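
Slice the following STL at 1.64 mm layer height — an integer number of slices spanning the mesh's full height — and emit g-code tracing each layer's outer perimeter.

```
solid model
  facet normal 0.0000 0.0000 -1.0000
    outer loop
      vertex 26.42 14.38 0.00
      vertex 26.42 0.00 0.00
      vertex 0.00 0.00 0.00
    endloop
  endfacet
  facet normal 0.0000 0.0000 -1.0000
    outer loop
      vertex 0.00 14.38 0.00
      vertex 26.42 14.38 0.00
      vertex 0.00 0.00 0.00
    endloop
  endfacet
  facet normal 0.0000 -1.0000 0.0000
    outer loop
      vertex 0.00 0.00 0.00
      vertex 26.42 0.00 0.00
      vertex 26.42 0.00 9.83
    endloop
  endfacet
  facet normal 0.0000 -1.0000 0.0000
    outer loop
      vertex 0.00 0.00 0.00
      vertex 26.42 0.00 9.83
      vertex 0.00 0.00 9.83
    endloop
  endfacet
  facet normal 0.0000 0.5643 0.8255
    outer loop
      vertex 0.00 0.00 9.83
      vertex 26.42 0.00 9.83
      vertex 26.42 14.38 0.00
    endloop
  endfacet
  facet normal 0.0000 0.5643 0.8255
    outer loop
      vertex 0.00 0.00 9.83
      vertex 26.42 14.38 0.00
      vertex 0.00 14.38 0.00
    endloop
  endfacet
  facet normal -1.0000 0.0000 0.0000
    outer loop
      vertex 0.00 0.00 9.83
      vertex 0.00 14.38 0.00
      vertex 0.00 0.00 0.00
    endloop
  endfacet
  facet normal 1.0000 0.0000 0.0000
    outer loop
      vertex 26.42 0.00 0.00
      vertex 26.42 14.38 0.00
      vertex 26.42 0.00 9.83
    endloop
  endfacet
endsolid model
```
; perimeter-only toolpath
G21 ; units = mm
G90 ; absolute positioning
G28 ; home
; layer 1
G0 Z1.64
G0 X0.00 Y0.00
G1 X26.42 Y0.00
G1 X26.42 Y11.98
G1 X0.00 Y11.98
G1 X0.00 Y0.00
; layer 2
G0 Z3.28
G0 X0.00 Y0.00
G1 X26.42 Y0.00
G1 X26.42 Y9.59
G1 X0.00 Y9.59
G1 X0.00 Y0.00
; layer 3
G0 Z4.92
G0 X0.00 Y0.00
G1 X26.42 Y0.00
G1 X26.42 Y7.19
G1 X0.00 Y7.19
G1 X0.00 Y0.00
; layer 4
G0 Z6.55
G0 X0.00 Y0.00
G1 X26.42 Y0.00
G1 X26.42 Y4.79
G1 X0.00 Y4.79
G1 X0.00 Y0.00
; layer 5
G0 Z8.19
G0 X0.00 Y0.00
G1 X26.42 Y0.00
G1 X26.42 Y2.40
G1 X0.00 Y2.40
G1 X0.00 Y0.00
M2 ; end

The solid is a wedge (ramp): 26.4 × 14.4 mm base, rising to 9.83 mm along the y=0 edge and sloping linearly to z=0 at y=14.4. Slicing at Δz = 1.64 mm — 6 equal slices spanning the solid's height, so layer i sits at z = i·h/6 — gives 5 non-empty perimeters. Each is a 4-segment closed polygon; G0 lifts to the layer z and rapids to the start vertex, then G1 traces the edges. The cross-section shrinks linearly with z (the slice at the apex is degenerate and omitted).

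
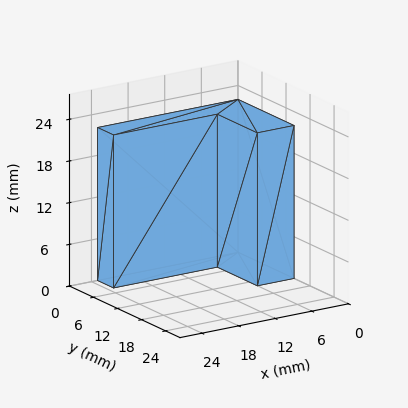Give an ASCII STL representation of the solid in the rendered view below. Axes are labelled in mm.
Reading the render: the shape is an L-shaped prism: outer 23 × 14 mm, arm thicknesses ≈ 4 mm (horizontal) and 6 mm (vertical), extruded 22 mm in z (dimensions read to the nearest mm from the axis ticks). For the STL, each face is triangulated and given an outward normal.

solid part
  facet normal 0.0000 0.0000 -1.0000
    outer loop
      vertex 23.0 4.0 0.0
      vertex 23.0 0.0 0.0
      vertex 0.0 0.0 0.0
    endloop
  endfacet
  facet normal 0.0000 0.0000 -1.0000
    outer loop
      vertex 6.0 4.0 0.0
      vertex 23.0 4.0 0.0
      vertex 0.0 0.0 0.0
    endloop
  endfacet
  facet normal 0.0000 0.0000 -1.0000
    outer loop
      vertex 6.0 14.0 0.0
      vertex 6.0 4.0 0.0
      vertex 0.0 0.0 0.0
    endloop
  endfacet
  facet normal 0.0000 0.0000 -1.0000
    outer loop
      vertex 0.0 14.0 0.0
      vertex 6.0 14.0 0.0
      vertex 0.0 0.0 0.0
    endloop
  endfacet
  facet normal 0.0000 0.0000 1.0000
    outer loop
      vertex 0.0 0.0 22.0
      vertex 23.0 0.0 22.0
      vertex 23.0 4.0 22.0
    endloop
  endfacet
  facet normal 0.0000 0.0000 1.0000
    outer loop
      vertex 0.0 0.0 22.0
      vertex 23.0 4.0 22.0
      vertex 6.0 4.0 22.0
    endloop
  endfacet
  facet normal 0.0000 0.0000 1.0000
    outer loop
      vertex 0.0 0.0 22.0
      vertex 6.0 4.0 22.0
      vertex 6.0 14.0 22.0
    endloop
  endfacet
  facet normal 0.0000 0.0000 1.0000
    outer loop
      vertex 0.0 0.0 22.0
      vertex 6.0 14.0 22.0
      vertex 0.0 14.0 22.0
    endloop
  endfacet
  facet normal 0.0000 -1.0000 0.0000
    outer loop
      vertex 0.0 0.0 0.0
      vertex 23.0 0.0 0.0
      vertex 23.0 0.0 22.0
    endloop
  endfacet
  facet normal 0.0000 -1.0000 0.0000
    outer loop
      vertex 0.0 0.0 0.0
      vertex 23.0 0.0 22.0
      vertex 0.0 0.0 22.0
    endloop
  endfacet
  facet normal 1.0000 0.0000 0.0000
    outer loop
      vertex 23.0 0.0 0.0
      vertex 23.0 4.0 0.0
      vertex 23.0 4.0 22.0
    endloop
  endfacet
  facet normal 1.0000 0.0000 0.0000
    outer loop
      vertex 23.0 0.0 0.0
      vertex 23.0 4.0 22.0
      vertex 23.0 0.0 22.0
    endloop
  endfacet
  facet normal 0.0000 1.0000 0.0000
    outer loop
      vertex 23.0 4.0 0.0
      vertex 6.0 4.0 0.0
      vertex 6.0 4.0 22.0
    endloop
  endfacet
  facet normal 0.0000 1.0000 0.0000
    outer loop
      vertex 23.0 4.0 0.0
      vertex 6.0 4.0 22.0
      vertex 23.0 4.0 22.0
    endloop
  endfacet
  facet normal 1.0000 0.0000 0.0000
    outer loop
      vertex 6.0 4.0 0.0
      vertex 6.0 14.0 0.0
      vertex 6.0 14.0 22.0
    endloop
  endfacet
  facet normal 1.0000 0.0000 0.0000
    outer loop
      vertex 6.0 4.0 0.0
      vertex 6.0 14.0 22.0
      vertex 6.0 4.0 22.0
    endloop
  endfacet
  facet normal 0.0000 1.0000 0.0000
    outer loop
      vertex 6.0 14.0 0.0
      vertex 0.0 14.0 0.0
      vertex 0.0 14.0 22.0
    endloop
  endfacet
  facet normal 0.0000 1.0000 0.0000
    outer loop
      vertex 6.0 14.0 0.0
      vertex 0.0 14.0 22.0
      vertex 6.0 14.0 22.0
    endloop
  endfacet
  facet normal -1.0000 0.0000 0.0000
    outer loop
      vertex 0.0 14.0 0.0
      vertex 0.0 0.0 0.0
      vertex 0.0 0.0 22.0
    endloop
  endfacet
  facet normal -1.0000 0.0000 0.0000
    outer loop
      vertex 0.0 14.0 0.0
      vertex 0.0 0.0 22.0
      vertex 0.0 14.0 22.0
    endloop
  endfacet
endsolid part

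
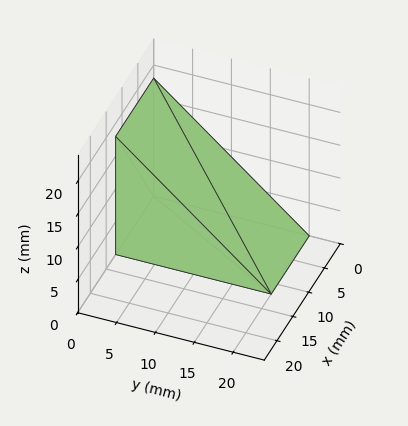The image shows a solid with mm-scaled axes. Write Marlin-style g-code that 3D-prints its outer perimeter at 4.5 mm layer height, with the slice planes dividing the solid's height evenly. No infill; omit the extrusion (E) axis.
Reading the render: the shape is a wedge (ramp): 12 × 20 mm base, rising to 18 mm along the y=0 edge and sloping linearly to z=0 at y=20 (dimensions read to the nearest mm from the axis ticks). For the g-code, the solid's height is divided into equal slices at the stated Δz and each level perimeter traced with G1 moves after a G0 lift.

; perimeter-only toolpath
G21 ; units = mm
G90 ; absolute positioning
G28 ; home
; layer 1
G0 Z4.5
G0 X0.0 Y0.0
G1 X12.0 Y0.0
G1 X12.0 Y15.0
G1 X0.0 Y15.0
G1 X0.0 Y0.0
; layer 2
G0 Z9.0
G0 X0.0 Y0.0
G1 X12.0 Y0.0
G1 X12.0 Y10.0
G1 X0.0 Y10.0
G1 X0.0 Y0.0
; layer 3
G0 Z13.5
G0 X0.0 Y0.0
G1 X12.0 Y0.0
G1 X12.0 Y5.0
G1 X0.0 Y5.0
G1 X0.0 Y0.0
M2 ; end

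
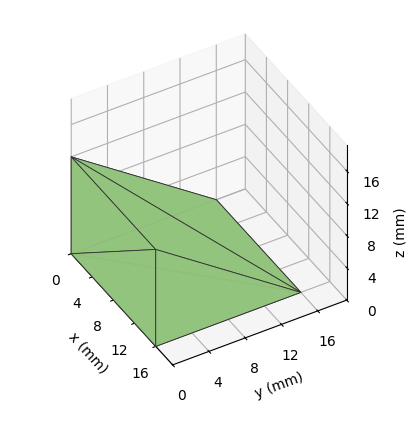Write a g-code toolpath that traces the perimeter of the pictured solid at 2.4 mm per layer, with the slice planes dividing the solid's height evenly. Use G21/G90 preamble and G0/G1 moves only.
Reading the render: the shape is a wedge (ramp): 16 × 16 mm base, rising to 12 mm along the y=0 edge and sloping linearly to z=0 at y=16 (dimensions read to the nearest mm from the axis ticks). For the g-code, the solid's height is divided into equal slices at the stated Δz and each level perimeter traced with G1 moves after a G0 lift.

; perimeter-only toolpath
G21 ; units = mm
G90 ; absolute positioning
G28 ; home
; layer 1
G0 Z2.4
G0 X0.0 Y0.0
G1 X16.0 Y0.0
G1 X16.0 Y12.8
G1 X0.0 Y12.8
G1 X0.0 Y0.0
; layer 2
G0 Z4.8
G0 X0.0 Y0.0
G1 X16.0 Y0.0
G1 X16.0 Y9.6
G1 X0.0 Y9.6
G1 X0.0 Y0.0
; layer 3
G0 Z7.2
G0 X0.0 Y0.0
G1 X16.0 Y0.0
G1 X16.0 Y6.4
G1 X0.0 Y6.4
G1 X0.0 Y0.0
; layer 4
G0 Z9.6
G0 X0.0 Y0.0
G1 X16.0 Y0.0
G1 X16.0 Y3.2
G1 X0.0 Y3.2
G1 X0.0 Y0.0
M2 ; end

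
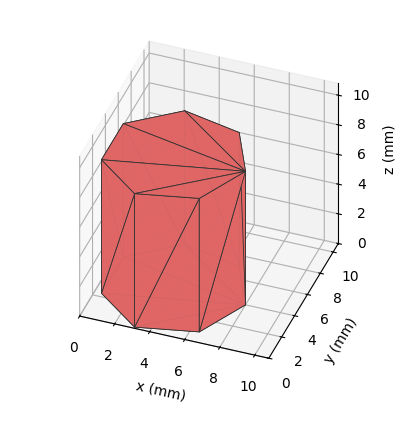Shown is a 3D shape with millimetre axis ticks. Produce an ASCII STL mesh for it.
Reading the render: the shape is a regular 7-sided prism (a cylinder approximated with 7 flat sides), circumscribed radius ≈ 4 mm, height ≈ 9 mm (dimensions read to the nearest mm from the axis ticks). For the STL, each face is triangulated and given an outward normal.

solid part
  facet normal 0.0000 0.0000 -1.0000
    outer loop
      vertex 3.1 7.9 0.0
      vertex 6.5 7.1 0.0
      vertex 8.0 4.0 0.0
    endloop
  endfacet
  facet normal 0.0000 0.0000 -1.0000
    outer loop
      vertex 0.4 5.7 0.0
      vertex 3.1 7.9 0.0
      vertex 8.0 4.0 0.0
    endloop
  endfacet
  facet normal 0.0000 0.0000 -1.0000
    outer loop
      vertex 0.4 2.3 0.0
      vertex 0.4 5.7 0.0
      vertex 8.0 4.0 0.0
    endloop
  endfacet
  facet normal 0.0000 0.0000 -1.0000
    outer loop
      vertex 3.1 0.1 0.0
      vertex 0.4 2.3 0.0
      vertex 8.0 4.0 0.0
    endloop
  endfacet
  facet normal 0.0000 0.0000 -1.0000
    outer loop
      vertex 6.5 0.9 0.0
      vertex 3.1 0.1 0.0
      vertex 8.0 4.0 0.0
    endloop
  endfacet
  facet normal 0.0000 0.0000 1.0000
    outer loop
      vertex 8.0 4.0 9.0
      vertex 6.5 7.1 9.0
      vertex 3.1 7.9 9.0
    endloop
  endfacet
  facet normal 0.0000 0.0000 1.0000
    outer loop
      vertex 8.0 4.0 9.0
      vertex 3.1 7.9 9.0
      vertex 0.4 5.7 9.0
    endloop
  endfacet
  facet normal 0.0000 0.0000 1.0000
    outer loop
      vertex 8.0 4.0 9.0
      vertex 0.4 5.7 9.0
      vertex 0.4 2.3 9.0
    endloop
  endfacet
  facet normal 0.0000 0.0000 1.0000
    outer loop
      vertex 8.0 4.0 9.0
      vertex 0.4 2.3 9.0
      vertex 3.1 0.1 9.0
    endloop
  endfacet
  facet normal 0.0000 0.0000 1.0000
    outer loop
      vertex 8.0 4.0 9.0
      vertex 3.1 0.1 9.0
      vertex 6.5 0.9 9.0
    endloop
  endfacet
  facet normal 0.9002 0.4356 0.0000
    outer loop
      vertex 8.0 4.0 0.0
      vertex 6.5 7.1 0.0
      vertex 6.5 7.1 9.0
    endloop
  endfacet
  facet normal 0.9002 0.4356 0.0000
    outer loop
      vertex 8.0 4.0 0.0
      vertex 6.5 7.1 9.0
      vertex 8.0 4.0 9.0
    endloop
  endfacet
  facet normal 0.2290 0.9734 0.0000
    outer loop
      vertex 6.5 7.1 0.0
      vertex 3.1 7.9 0.0
      vertex 3.1 7.9 9.0
    endloop
  endfacet
  facet normal 0.2290 0.9734 0.0000
    outer loop
      vertex 6.5 7.1 0.0
      vertex 3.1 7.9 9.0
      vertex 6.5 7.1 9.0
    endloop
  endfacet
  facet normal -0.6317 0.7752 0.0000
    outer loop
      vertex 3.1 7.9 0.0
      vertex 0.4 5.7 0.0
      vertex 0.4 5.7 9.0
    endloop
  endfacet
  facet normal -0.6317 0.7752 0.0000
    outer loop
      vertex 3.1 7.9 0.0
      vertex 0.4 5.7 9.0
      vertex 3.1 7.9 9.0
    endloop
  endfacet
  facet normal -1.0000 0.0000 0.0000
    outer loop
      vertex 0.4 5.7 0.0
      vertex 0.4 2.3 0.0
      vertex 0.4 2.3 9.0
    endloop
  endfacet
  facet normal -1.0000 0.0000 0.0000
    outer loop
      vertex 0.4 5.7 0.0
      vertex 0.4 2.3 9.0
      vertex 0.4 5.7 9.0
    endloop
  endfacet
  facet normal -0.6317 -0.7752 0.0000
    outer loop
      vertex 0.4 2.3 0.0
      vertex 3.1 0.1 0.0
      vertex 3.1 0.1 9.0
    endloop
  endfacet
  facet normal -0.6317 -0.7752 0.0000
    outer loop
      vertex 0.4 2.3 0.0
      vertex 3.1 0.1 9.0
      vertex 0.4 2.3 9.0
    endloop
  endfacet
  facet normal 0.2290 -0.9734 0.0000
    outer loop
      vertex 3.1 0.1 0.0
      vertex 6.5 0.9 0.0
      vertex 6.5 0.9 9.0
    endloop
  endfacet
  facet normal 0.2290 -0.9734 0.0000
    outer loop
      vertex 3.1 0.1 0.0
      vertex 6.5 0.9 9.0
      vertex 3.1 0.1 9.0
    endloop
  endfacet
  facet normal 0.9002 -0.4356 0.0000
    outer loop
      vertex 6.5 0.9 0.0
      vertex 8.0 4.0 0.0
      vertex 8.0 4.0 9.0
    endloop
  endfacet
  facet normal 0.9002 -0.4356 0.0000
    outer loop
      vertex 6.5 0.9 0.0
      vertex 8.0 4.0 9.0
      vertex 6.5 0.9 9.0
    endloop
  endfacet
endsolid part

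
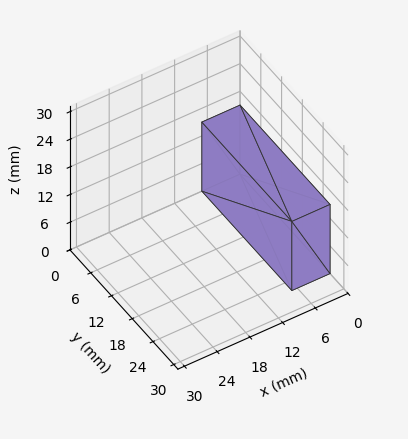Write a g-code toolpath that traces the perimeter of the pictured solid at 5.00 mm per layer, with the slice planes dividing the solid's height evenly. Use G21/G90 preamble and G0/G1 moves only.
Reading the render: the shape is a rectangular box, roughly 7 × 26 mm footprint and 15 mm tall (dimensions read to the nearest mm from the axis ticks). For the g-code, the solid's height is divided into equal slices at the stated Δz and each level perimeter traced with G1 moves after a G0 lift.

; perimeter-only toolpath
G21 ; units = mm
G90 ; absolute positioning
G28 ; home
; layer 1
G0 Z5.00
G0 X0.00 Y0.00
G1 X7.00 Y0.00
G1 X7.00 Y26.00
G1 X0.00 Y26.00
G1 X0.00 Y0.00
; layer 2
G0 Z10.00
G0 X0.00 Y0.00
G1 X7.00 Y0.00
G1 X7.00 Y26.00
G1 X0.00 Y26.00
G1 X0.00 Y0.00
; layer 3
G0 Z15.00
G0 X0.00 Y0.00
G1 X7.00 Y0.00
G1 X7.00 Y26.00
G1 X0.00 Y26.00
G1 X0.00 Y0.00
M2 ; end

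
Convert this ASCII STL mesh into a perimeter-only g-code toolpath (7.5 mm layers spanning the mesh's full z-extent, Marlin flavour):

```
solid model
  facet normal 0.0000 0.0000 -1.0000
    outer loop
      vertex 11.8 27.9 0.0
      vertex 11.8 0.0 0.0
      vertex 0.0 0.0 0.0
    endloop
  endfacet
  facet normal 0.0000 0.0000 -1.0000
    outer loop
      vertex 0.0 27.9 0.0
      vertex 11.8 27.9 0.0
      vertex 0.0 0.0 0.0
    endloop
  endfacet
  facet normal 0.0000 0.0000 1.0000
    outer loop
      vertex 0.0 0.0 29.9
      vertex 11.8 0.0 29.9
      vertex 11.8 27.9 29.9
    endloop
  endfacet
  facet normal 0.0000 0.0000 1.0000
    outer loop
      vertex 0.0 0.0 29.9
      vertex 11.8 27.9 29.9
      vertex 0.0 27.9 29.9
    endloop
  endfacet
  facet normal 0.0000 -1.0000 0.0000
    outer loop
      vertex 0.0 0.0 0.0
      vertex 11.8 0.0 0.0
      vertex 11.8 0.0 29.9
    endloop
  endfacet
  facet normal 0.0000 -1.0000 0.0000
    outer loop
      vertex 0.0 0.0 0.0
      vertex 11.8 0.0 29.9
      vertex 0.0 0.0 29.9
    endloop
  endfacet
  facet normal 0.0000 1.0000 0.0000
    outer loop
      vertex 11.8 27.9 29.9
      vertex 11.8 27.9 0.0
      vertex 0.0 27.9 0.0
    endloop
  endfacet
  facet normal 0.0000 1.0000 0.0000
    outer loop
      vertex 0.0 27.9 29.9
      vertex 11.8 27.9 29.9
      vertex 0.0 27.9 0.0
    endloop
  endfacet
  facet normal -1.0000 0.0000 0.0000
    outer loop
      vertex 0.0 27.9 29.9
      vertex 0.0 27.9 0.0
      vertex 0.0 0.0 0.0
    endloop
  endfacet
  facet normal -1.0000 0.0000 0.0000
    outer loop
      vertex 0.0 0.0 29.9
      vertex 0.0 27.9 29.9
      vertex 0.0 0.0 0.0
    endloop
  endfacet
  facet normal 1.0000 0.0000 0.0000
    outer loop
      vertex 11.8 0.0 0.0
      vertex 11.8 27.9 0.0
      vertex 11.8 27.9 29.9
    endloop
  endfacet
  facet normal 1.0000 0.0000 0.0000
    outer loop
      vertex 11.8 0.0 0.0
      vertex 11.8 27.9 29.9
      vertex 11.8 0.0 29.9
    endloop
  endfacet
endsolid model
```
; perimeter-only toolpath
G21 ; units = mm
G90 ; absolute positioning
G28 ; home
; layer 1
G0 Z7.5
G0 X0.0 Y0.0
G1 X11.8 Y0.0
G1 X11.8 Y27.9
G1 X0.0 Y27.9
G1 X0.0 Y0.0
; layer 2
G0 Z14.9
G0 X0.0 Y0.0
G1 X11.8 Y0.0
G1 X11.8 Y27.9
G1 X0.0 Y27.9
G1 X0.0 Y0.0
; layer 3
G0 Z22.4
G0 X0.0 Y0.0
G1 X11.8 Y0.0
G1 X11.8 Y27.9
G1 X0.0 Y27.9
G1 X0.0 Y0.0
; layer 4
G0 Z29.9
G0 X0.0 Y0.0
G1 X11.8 Y0.0
G1 X11.8 Y27.9
G1 X0.0 Y27.9
G1 X0.0 Y0.0
M2 ; end

The solid is a rectangular box, roughly 11.8 × 27.9 mm footprint and 29.9 mm tall. Slicing at Δz = 7.5 mm — 4 equal slices spanning the solid's height, so layer i sits at z = i·h/4 — gives 4 non-empty perimeters. Each is a 4-segment closed polygon; G0 lifts to the layer z and rapids to the start vertex, then G1 traces the edges.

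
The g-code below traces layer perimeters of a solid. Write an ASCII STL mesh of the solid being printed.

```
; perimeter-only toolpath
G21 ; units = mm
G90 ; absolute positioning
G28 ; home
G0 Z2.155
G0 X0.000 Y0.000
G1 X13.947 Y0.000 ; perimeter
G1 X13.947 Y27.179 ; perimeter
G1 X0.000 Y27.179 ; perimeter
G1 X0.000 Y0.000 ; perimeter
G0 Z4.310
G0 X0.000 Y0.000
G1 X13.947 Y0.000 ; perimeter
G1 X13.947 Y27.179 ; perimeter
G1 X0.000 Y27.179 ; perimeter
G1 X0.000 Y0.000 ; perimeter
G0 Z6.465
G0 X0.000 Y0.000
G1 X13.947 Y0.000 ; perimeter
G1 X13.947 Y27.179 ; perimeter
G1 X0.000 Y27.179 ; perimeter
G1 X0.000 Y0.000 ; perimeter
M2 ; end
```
solid part
  facet normal 0.0000 0.0000 -1.0000
    outer loop
      vertex 13.947 27.179 0.000
      vertex 13.947 0.000 0.000
      vertex 0.000 0.000 0.000
    endloop
  endfacet
  facet normal 0.0000 0.0000 -1.0000
    outer loop
      vertex 0.000 27.179 0.000
      vertex 13.947 27.179 0.000
      vertex 0.000 0.000 0.000
    endloop
  endfacet
  facet normal 0.0000 0.0000 1.0000
    outer loop
      vertex 0.000 0.000 6.465
      vertex 13.947 0.000 6.465
      vertex 13.947 27.179 6.465
    endloop
  endfacet
  facet normal 0.0000 0.0000 1.0000
    outer loop
      vertex 0.000 0.000 6.465
      vertex 13.947 27.179 6.465
      vertex 0.000 27.179 6.465
    endloop
  endfacet
  facet normal 0.0000 -1.0000 0.0000
    outer loop
      vertex 0.000 0.000 0.000
      vertex 13.947 0.000 0.000
      vertex 13.947 0.000 6.465
    endloop
  endfacet
  facet normal 0.0000 -1.0000 0.0000
    outer loop
      vertex 0.000 0.000 0.000
      vertex 13.947 0.000 6.465
      vertex 0.000 0.000 6.465
    endloop
  endfacet
  facet normal 0.0000 1.0000 0.0000
    outer loop
      vertex 13.947 27.179 6.465
      vertex 13.947 27.179 0.000
      vertex 0.000 27.179 0.000
    endloop
  endfacet
  facet normal 0.0000 1.0000 0.0000
    outer loop
      vertex 0.000 27.179 6.465
      vertex 13.947 27.179 6.465
      vertex 0.000 27.179 0.000
    endloop
  endfacet
  facet normal -1.0000 0.0000 0.0000
    outer loop
      vertex 0.000 27.179 6.465
      vertex 0.000 27.179 0.000
      vertex 0.000 0.000 0.000
    endloop
  endfacet
  facet normal -1.0000 0.0000 0.0000
    outer loop
      vertex 0.000 0.000 6.465
      vertex 0.000 27.179 6.465
      vertex 0.000 0.000 0.000
    endloop
  endfacet
  facet normal 1.0000 0.0000 0.0000
    outer loop
      vertex 13.947 0.000 0.000
      vertex 13.947 27.179 0.000
      vertex 13.947 27.179 6.465
    endloop
  endfacet
  facet normal 1.0000 0.0000 0.0000
    outer loop
      vertex 13.947 0.000 0.000
      vertex 13.947 27.179 6.465
      vertex 13.947 0.000 6.465
    endloop
  endfacet
endsolid part

The G0 Z moves step by Δz≈2.155 mm. Every layer's G1 loop is the same polygon, so the solid is a straight extrusion of it from z=0 to z≈6.46. Closing with flat bottom and top caps and triangulating gives 12 facets — a rectangular box, roughly 13.9 × 27.2 mm footprint and 6.46 mm tall.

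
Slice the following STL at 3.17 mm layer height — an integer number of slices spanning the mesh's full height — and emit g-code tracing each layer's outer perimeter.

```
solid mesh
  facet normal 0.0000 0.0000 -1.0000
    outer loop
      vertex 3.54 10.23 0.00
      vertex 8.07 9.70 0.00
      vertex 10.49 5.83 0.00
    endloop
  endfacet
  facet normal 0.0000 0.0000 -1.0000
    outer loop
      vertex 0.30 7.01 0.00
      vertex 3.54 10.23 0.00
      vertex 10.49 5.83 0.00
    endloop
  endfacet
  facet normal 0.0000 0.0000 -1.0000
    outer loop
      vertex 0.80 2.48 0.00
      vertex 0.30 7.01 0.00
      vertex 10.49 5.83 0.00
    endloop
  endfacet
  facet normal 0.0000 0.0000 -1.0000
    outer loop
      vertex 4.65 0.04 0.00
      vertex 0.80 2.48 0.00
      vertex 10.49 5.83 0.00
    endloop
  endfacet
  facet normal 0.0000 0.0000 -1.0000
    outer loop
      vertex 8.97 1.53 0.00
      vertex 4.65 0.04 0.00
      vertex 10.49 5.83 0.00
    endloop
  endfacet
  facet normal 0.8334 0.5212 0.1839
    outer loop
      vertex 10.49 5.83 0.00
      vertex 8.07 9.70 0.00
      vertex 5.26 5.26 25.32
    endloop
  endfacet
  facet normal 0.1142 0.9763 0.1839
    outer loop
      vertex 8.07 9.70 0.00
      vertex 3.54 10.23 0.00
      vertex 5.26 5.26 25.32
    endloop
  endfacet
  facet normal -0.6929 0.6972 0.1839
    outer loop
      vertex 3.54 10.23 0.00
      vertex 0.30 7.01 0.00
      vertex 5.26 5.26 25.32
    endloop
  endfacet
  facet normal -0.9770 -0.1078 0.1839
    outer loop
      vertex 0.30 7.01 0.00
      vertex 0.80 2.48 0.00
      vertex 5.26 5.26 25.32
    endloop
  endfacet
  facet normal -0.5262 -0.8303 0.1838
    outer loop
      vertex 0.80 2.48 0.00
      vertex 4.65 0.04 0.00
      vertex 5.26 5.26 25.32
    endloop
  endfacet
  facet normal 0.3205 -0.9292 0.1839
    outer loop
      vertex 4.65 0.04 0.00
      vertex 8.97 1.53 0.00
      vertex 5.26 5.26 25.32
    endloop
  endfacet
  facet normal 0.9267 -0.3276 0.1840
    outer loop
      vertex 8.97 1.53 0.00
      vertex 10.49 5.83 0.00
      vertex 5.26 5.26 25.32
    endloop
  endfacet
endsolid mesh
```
; perimeter-only toolpath
G21 ; units = mm
G90 ; absolute positioning
G28 ; home
; layer 1
G0 Z3.17
G0 X9.84 Y5.76
G1 X7.72 Y9.14
G1 X3.75 Y9.61
G1 X0.92 Y6.79
G1 X1.36 Y2.83
G1 X4.73 Y0.69
G1 X8.51 Y2.00
G1 X9.84 Y5.76
; layer 2
G0 Z6.33
G0 X9.18 Y5.69
G1 X7.37 Y8.59
G1 X3.97 Y8.99
G1 X1.54 Y6.57
G1 X1.92 Y3.17
G1 X4.80 Y1.34
G1 X8.04 Y2.46
G1 X9.18 Y5.69
; layer 3
G0 Z9.50
G0 X8.53 Y5.62
G1 X7.02 Y8.04
G1 X4.18 Y8.37
G1 X2.16 Y6.35
G1 X2.47 Y3.52
G1 X4.88 Y2.00
G1 X7.58 Y2.93
G1 X8.53 Y5.62
; layer 4
G0 Z12.66
G0 X7.88 Y5.54
G1 X6.67 Y7.48
G1 X4.40 Y7.75
G1 X2.78 Y6.13
G1 X3.03 Y3.87
G1 X4.96 Y2.65
G1 X7.12 Y3.40
G1 X7.88 Y5.54
; layer 5
G0 Z15.82
G0 X7.22 Y5.47
G1 X6.31 Y6.92
G1 X4.62 Y7.12
G1 X3.40 Y5.92
G1 X3.59 Y4.22
G1 X5.03 Y3.30
G1 X6.65 Y3.86
G1 X7.22 Y5.47
; layer 6
G0 Z18.99
G0 X6.57 Y5.40
G1 X5.96 Y6.37
G1 X4.83 Y6.50
G1 X4.02 Y5.70
G1 X4.15 Y4.57
G1 X5.11 Y3.96
G1 X6.19 Y4.33
G1 X6.57 Y5.40
; layer 7
G0 Z22.16
G0 X5.91 Y5.33
G1 X5.61 Y5.81
G1 X5.04 Y5.88
G1 X4.64 Y5.48
G1 X4.70 Y4.91
G1 X5.18 Y4.61
G1 X5.72 Y4.79
G1 X5.91 Y5.33
M2 ; end

The solid is a regular 7-sided pyramid, base circumscribed radius ≈ 5.26 mm, apex at z ≈ 25.3 mm. Slicing at Δz = 3.17 mm — 8 equal slices spanning the solid's height, so layer i sits at z = i·h/8 — gives 7 non-empty perimeters. Each is a 7-segment closed polygon; G0 lifts to the layer z and rapids to the start vertex, then G1 traces the edges. The cross-section shrinks linearly with z (the slice at the apex is degenerate and omitted).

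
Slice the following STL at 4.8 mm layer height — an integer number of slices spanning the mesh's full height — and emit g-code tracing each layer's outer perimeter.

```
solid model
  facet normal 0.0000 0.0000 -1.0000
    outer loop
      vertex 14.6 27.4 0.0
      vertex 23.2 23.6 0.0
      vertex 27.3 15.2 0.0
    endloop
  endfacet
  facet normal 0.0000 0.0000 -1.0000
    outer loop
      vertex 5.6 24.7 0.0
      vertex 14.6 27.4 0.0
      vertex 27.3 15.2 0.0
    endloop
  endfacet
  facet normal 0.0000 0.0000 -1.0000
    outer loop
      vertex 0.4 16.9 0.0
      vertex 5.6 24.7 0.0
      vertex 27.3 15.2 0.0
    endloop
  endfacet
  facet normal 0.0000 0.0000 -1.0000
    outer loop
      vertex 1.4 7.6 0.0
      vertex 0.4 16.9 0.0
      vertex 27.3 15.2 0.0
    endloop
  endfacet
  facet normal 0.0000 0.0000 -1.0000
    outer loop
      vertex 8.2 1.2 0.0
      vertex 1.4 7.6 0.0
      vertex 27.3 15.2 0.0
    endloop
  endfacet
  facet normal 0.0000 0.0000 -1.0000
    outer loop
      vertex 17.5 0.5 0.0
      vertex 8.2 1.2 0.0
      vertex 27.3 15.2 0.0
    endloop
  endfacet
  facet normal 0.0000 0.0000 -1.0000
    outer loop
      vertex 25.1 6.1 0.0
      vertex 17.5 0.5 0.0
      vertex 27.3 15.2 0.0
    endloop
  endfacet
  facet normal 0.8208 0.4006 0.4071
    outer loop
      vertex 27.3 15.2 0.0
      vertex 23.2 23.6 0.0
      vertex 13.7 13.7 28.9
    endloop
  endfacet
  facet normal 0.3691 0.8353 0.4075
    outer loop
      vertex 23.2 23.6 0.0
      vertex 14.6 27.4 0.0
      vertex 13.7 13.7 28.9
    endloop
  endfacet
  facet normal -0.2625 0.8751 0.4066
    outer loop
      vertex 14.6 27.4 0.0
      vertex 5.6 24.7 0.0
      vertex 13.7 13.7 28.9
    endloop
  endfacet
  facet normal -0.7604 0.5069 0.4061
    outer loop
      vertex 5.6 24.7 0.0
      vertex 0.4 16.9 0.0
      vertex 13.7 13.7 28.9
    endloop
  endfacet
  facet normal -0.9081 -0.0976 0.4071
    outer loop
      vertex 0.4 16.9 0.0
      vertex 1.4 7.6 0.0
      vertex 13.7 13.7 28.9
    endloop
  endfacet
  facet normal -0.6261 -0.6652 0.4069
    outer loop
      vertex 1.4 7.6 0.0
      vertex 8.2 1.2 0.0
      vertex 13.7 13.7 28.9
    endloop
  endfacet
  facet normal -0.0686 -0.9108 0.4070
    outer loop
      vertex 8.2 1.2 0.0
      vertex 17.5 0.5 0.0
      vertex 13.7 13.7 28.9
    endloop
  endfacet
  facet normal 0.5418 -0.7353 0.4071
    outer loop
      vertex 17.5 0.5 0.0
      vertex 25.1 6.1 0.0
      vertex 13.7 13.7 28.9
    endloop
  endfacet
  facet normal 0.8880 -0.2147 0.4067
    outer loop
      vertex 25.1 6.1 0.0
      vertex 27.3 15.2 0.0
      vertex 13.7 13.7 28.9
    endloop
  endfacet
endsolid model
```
; perimeter-only toolpath
G21 ; units = mm
G90 ; absolute positioning
G28 ; home
; layer 1
G0 Z4.8
G0 X25.0 Y14.9
G1 X21.6 Y21.9
G1 X14.4 Y25.1
G1 X6.9 Y22.9
G1 X2.6 Y16.4
G1 X3.4 Y8.6
G1 X9.1 Y3.3
G1 X16.9 Y2.7
G1 X23.2 Y7.4
G1 X25.0 Y14.9
; layer 2
G0 Z9.6
G0 X22.8 Y14.7
G1 X20.0 Y20.3
G1 X14.3 Y22.8
G1 X8.3 Y21.0
G1 X4.8 Y15.8
G1 X5.5 Y9.6
G1 X10.0 Y5.4
G1 X16.2 Y4.9
G1 X21.3 Y8.6
G1 X22.8 Y14.7
; layer 3
G0 Z14.4
G0 X20.5 Y14.4
G1 X18.4 Y18.6
G1 X14.1 Y20.5
G1 X9.6 Y19.2
G1 X7.0 Y15.3
G1 X7.5 Y10.6
G1 X10.9 Y7.4
G1 X15.6 Y7.1
G1 X19.4 Y9.9
G1 X20.5 Y14.4
; layer 4
G0 Z19.3
G0 X18.2 Y14.2
G1 X16.9 Y17.0
G1 X14.0 Y18.3
G1 X11.0 Y17.4
G1 X9.3 Y14.8
G1 X9.6 Y11.7
G1 X11.9 Y9.5
G1 X15.0 Y9.3
G1 X17.5 Y11.2
G1 X18.2 Y14.2
; layer 5
G0 Z24.1
G0 X16.0 Y13.9
G1 X15.3 Y15.3
G1 X13.8 Y16.0
G1 X12.3 Y15.5
G1 X11.5 Y14.2
G1 X11.6 Y12.7
G1 X12.8 Y11.6
G1 X14.3 Y11.5
G1 X15.6 Y12.4
G1 X16.0 Y13.9
M2 ; end

The solid is a regular 9-sided pyramid, base circumscribed radius ≈ 13.7 mm, apex at z ≈ 28.9 mm. Slicing at Δz = 4.8 mm — 6 equal slices spanning the solid's height, so layer i sits at z = i·h/6 — gives 5 non-empty perimeters. Each is a 9-segment closed polygon; G0 lifts to the layer z and rapids to the start vertex, then G1 traces the edges. The cross-section shrinks linearly with z (the slice at the apex is degenerate and omitted).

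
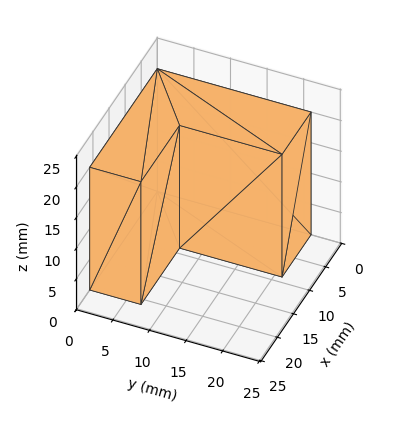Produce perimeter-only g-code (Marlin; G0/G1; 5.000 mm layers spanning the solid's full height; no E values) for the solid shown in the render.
Reading the render: the shape is an L-shaped prism: outer 21 × 21 mm, arm thicknesses ≈ 7 mm (horizontal) and 9 mm (vertical), extruded 20 mm in z (dimensions read to the nearest mm from the axis ticks). For the g-code, the solid's height is divided into equal slices at the stated Δz and each level perimeter traced with G1 moves after a G0 lift.

; perimeter-only toolpath
G21 ; units = mm
G90 ; absolute positioning
G28 ; home
; layer 1
G0 Z5.000
G0 X0.000 Y0.000
G1 X21.000 Y0.000
G1 X21.000 Y7.000
G1 X9.000 Y7.000
G1 X9.000 Y21.000
G1 X0.000 Y21.000
G1 X0.000 Y0.000
; layer 2
G0 Z10.000
G0 X0.000 Y0.000
G1 X21.000 Y0.000
G1 X21.000 Y7.000
G1 X9.000 Y7.000
G1 X9.000 Y21.000
G1 X0.000 Y21.000
G1 X0.000 Y0.000
; layer 3
G0 Z15.000
G0 X0.000 Y0.000
G1 X21.000 Y0.000
G1 X21.000 Y7.000
G1 X9.000 Y7.000
G1 X9.000 Y21.000
G1 X0.000 Y21.000
G1 X0.000 Y0.000
; layer 4
G0 Z20.000
G0 X0.000 Y0.000
G1 X21.000 Y0.000
G1 X21.000 Y7.000
G1 X9.000 Y7.000
G1 X9.000 Y21.000
G1 X0.000 Y21.000
G1 X0.000 Y0.000
M2 ; end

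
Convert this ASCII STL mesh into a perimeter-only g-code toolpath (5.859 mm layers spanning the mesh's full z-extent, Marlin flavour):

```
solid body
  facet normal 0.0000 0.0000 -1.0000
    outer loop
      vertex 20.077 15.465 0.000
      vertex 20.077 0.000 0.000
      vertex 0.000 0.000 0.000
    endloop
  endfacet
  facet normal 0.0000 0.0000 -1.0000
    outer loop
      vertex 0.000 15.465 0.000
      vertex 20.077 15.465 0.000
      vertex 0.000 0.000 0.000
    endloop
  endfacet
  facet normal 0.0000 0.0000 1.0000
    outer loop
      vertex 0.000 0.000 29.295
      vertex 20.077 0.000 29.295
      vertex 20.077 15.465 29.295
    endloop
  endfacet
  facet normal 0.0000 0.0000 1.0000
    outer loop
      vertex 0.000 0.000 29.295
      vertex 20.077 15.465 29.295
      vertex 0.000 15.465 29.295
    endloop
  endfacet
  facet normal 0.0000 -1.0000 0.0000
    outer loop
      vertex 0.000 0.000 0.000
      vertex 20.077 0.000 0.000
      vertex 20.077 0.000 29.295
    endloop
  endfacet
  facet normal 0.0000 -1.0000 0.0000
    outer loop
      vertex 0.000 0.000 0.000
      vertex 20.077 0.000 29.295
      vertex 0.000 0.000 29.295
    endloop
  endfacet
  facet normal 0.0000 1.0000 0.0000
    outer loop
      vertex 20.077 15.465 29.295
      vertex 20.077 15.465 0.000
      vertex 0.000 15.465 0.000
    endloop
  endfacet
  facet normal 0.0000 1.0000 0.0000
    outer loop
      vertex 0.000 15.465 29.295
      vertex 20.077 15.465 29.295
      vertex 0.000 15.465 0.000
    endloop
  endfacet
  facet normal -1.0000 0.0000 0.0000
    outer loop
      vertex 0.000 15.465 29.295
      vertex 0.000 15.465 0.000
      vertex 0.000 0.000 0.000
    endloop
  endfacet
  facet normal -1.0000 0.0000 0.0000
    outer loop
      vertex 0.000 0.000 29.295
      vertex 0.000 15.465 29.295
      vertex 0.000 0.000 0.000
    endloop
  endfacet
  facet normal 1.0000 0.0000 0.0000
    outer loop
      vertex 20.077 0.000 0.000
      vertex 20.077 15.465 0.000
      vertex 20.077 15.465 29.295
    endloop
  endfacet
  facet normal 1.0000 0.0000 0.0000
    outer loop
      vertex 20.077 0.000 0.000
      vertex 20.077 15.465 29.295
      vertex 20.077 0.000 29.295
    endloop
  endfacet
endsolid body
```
; perimeter-only toolpath
G21 ; units = mm
G90 ; absolute positioning
G28 ; home
; layer 1
G0 Z5.859
G0 X0.000 Y0.000
G1 X20.077 Y0.000
G1 X20.077 Y15.465
G1 X0.000 Y15.465
G1 X0.000 Y0.000
; layer 2
G0 Z11.718
G0 X0.000 Y0.000
G1 X20.077 Y0.000
G1 X20.077 Y15.465
G1 X0.000 Y15.465
G1 X0.000 Y0.000
; layer 3
G0 Z17.577
G0 X0.000 Y0.000
G1 X20.077 Y0.000
G1 X20.077 Y15.465
G1 X0.000 Y15.465
G1 X0.000 Y0.000
; layer 4
G0 Z23.436
G0 X0.000 Y0.000
G1 X20.077 Y0.000
G1 X20.077 Y15.465
G1 X0.000 Y15.465
G1 X0.000 Y0.000
; layer 5
G0 Z29.295
G0 X0.000 Y0.000
G1 X20.077 Y0.000
G1 X20.077 Y15.465
G1 X0.000 Y15.465
G1 X0.000 Y0.000
M2 ; end

The solid is a rectangular box, roughly 20.1 × 15.5 mm footprint and 29.3 mm tall. Slicing at Δz = 5.859 mm — 5 equal slices spanning the solid's height, so layer i sits at z = i·h/5 — gives 5 non-empty perimeters. Each is a 4-segment closed polygon; G0 lifts to the layer z and rapids to the start vertex, then G1 traces the edges.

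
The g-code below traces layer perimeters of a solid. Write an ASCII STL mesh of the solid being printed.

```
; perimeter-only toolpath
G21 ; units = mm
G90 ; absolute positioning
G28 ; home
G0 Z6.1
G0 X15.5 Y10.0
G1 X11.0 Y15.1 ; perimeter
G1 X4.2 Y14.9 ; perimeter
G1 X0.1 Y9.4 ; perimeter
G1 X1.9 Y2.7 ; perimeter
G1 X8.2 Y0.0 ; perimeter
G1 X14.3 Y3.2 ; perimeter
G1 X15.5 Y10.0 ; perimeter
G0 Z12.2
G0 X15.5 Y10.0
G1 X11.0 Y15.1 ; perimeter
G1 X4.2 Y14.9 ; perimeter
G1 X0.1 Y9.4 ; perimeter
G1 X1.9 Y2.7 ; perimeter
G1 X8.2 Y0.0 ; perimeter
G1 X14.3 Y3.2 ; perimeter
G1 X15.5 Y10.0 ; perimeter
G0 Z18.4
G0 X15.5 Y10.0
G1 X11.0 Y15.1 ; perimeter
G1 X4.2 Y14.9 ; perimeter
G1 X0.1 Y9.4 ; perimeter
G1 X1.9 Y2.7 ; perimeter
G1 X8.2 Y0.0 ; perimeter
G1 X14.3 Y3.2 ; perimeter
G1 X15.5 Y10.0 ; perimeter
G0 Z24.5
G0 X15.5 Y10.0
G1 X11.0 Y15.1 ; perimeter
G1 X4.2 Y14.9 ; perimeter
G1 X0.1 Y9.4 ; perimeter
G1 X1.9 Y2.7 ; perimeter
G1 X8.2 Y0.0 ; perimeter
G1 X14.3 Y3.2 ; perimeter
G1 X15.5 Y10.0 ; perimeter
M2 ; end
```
solid part
  facet normal 0.0000 0.0000 -1.0000
    outer loop
      vertex 4.2 14.9 0.0
      vertex 11.0 15.1 0.0
      vertex 15.5 10.0 0.0
    endloop
  endfacet
  facet normal 0.0000 0.0000 -1.0000
    outer loop
      vertex 0.1 9.4 0.0
      vertex 4.2 14.9 0.0
      vertex 15.5 10.0 0.0
    endloop
  endfacet
  facet normal 0.0000 0.0000 -1.0000
    outer loop
      vertex 1.9 2.7 0.0
      vertex 0.1 9.4 0.0
      vertex 15.5 10.0 0.0
    endloop
  endfacet
  facet normal 0.0000 0.0000 -1.0000
    outer loop
      vertex 8.2 0.0 0.0
      vertex 1.9 2.7 0.0
      vertex 15.5 10.0 0.0
    endloop
  endfacet
  facet normal 0.0000 0.0000 -1.0000
    outer loop
      vertex 14.3 3.2 0.0
      vertex 8.2 0.0 0.0
      vertex 15.5 10.0 0.0
    endloop
  endfacet
  facet normal 0.0000 0.0000 1.0000
    outer loop
      vertex 15.5 10.0 24.5
      vertex 11.0 15.1 24.5
      vertex 4.2 14.9 24.5
    endloop
  endfacet
  facet normal 0.0000 0.0000 1.0000
    outer loop
      vertex 15.5 10.0 24.5
      vertex 4.2 14.9 24.5
      vertex 0.1 9.4 24.5
    endloop
  endfacet
  facet normal 0.0000 0.0000 1.0000
    outer loop
      vertex 15.5 10.0 24.5
      vertex 0.1 9.4 24.5
      vertex 1.9 2.7 24.5
    endloop
  endfacet
  facet normal 0.0000 0.0000 1.0000
    outer loop
      vertex 15.5 10.0 24.5
      vertex 1.9 2.7 24.5
      vertex 8.2 0.0 24.5
    endloop
  endfacet
  facet normal 0.0000 0.0000 1.0000
    outer loop
      vertex 15.5 10.0 24.5
      vertex 8.2 0.0 24.5
      vertex 14.3 3.2 24.5
    endloop
  endfacet
  facet normal 0.7498 0.6616 0.0000
    outer loop
      vertex 15.5 10.0 0.0
      vertex 11.0 15.1 0.0
      vertex 11.0 15.1 24.5
    endloop
  endfacet
  facet normal 0.7498 0.6616 0.0000
    outer loop
      vertex 15.5 10.0 0.0
      vertex 11.0 15.1 24.5
      vertex 15.5 10.0 24.5
    endloop
  endfacet
  facet normal -0.0294 0.9996 0.0000
    outer loop
      vertex 11.0 15.1 0.0
      vertex 4.2 14.9 0.0
      vertex 4.2 14.9 24.5
    endloop
  endfacet
  facet normal -0.0294 0.9996 0.0000
    outer loop
      vertex 11.0 15.1 0.0
      vertex 4.2 14.9 24.5
      vertex 11.0 15.1 24.5
    endloop
  endfacet
  facet normal -0.8017 0.5977 0.0000
    outer loop
      vertex 4.2 14.9 0.0
      vertex 0.1 9.4 0.0
      vertex 0.1 9.4 24.5
    endloop
  endfacet
  facet normal -0.8017 0.5977 0.0000
    outer loop
      vertex 4.2 14.9 0.0
      vertex 0.1 9.4 24.5
      vertex 4.2 14.9 24.5
    endloop
  endfacet
  facet normal -0.9658 -0.2595 0.0000
    outer loop
      vertex 0.1 9.4 0.0
      vertex 1.9 2.7 0.0
      vertex 1.9 2.7 24.5
    endloop
  endfacet
  facet normal -0.9658 -0.2595 0.0000
    outer loop
      vertex 0.1 9.4 0.0
      vertex 1.9 2.7 24.5
      vertex 0.1 9.4 24.5
    endloop
  endfacet
  facet normal -0.3939 -0.9191 0.0000
    outer loop
      vertex 1.9 2.7 0.0
      vertex 8.2 0.0 0.0
      vertex 8.2 0.0 24.5
    endloop
  endfacet
  facet normal -0.3939 -0.9191 0.0000
    outer loop
      vertex 1.9 2.7 0.0
      vertex 8.2 0.0 24.5
      vertex 1.9 2.7 24.5
    endloop
  endfacet
  facet normal 0.4645 -0.8855 0.0000
    outer loop
      vertex 8.2 0.0 0.0
      vertex 14.3 3.2 0.0
      vertex 14.3 3.2 24.5
    endloop
  endfacet
  facet normal 0.4645 -0.8855 0.0000
    outer loop
      vertex 8.2 0.0 0.0
      vertex 14.3 3.2 24.5
      vertex 8.2 0.0 24.5
    endloop
  endfacet
  facet normal 0.9848 -0.1738 0.0000
    outer loop
      vertex 14.3 3.2 0.0
      vertex 15.5 10.0 0.0
      vertex 15.5 10.0 24.5
    endloop
  endfacet
  facet normal 0.9848 -0.1738 0.0000
    outer loop
      vertex 14.3 3.2 0.0
      vertex 15.5 10.0 24.5
      vertex 14.3 3.2 24.5
    endloop
  endfacet
endsolid part

The G0 Z moves step by Δz≈6.1 mm. Every layer's G1 loop is the same polygon, so the solid is a straight extrusion of it from z=0 to z≈24.5. Closing with flat bottom and top caps and triangulating gives 24 facets — a regular 7-sided prism (a cylinder approximated with 7 flat sides), circumscribed radius ≈ 7.9 mm, height ≈ 24.5 mm.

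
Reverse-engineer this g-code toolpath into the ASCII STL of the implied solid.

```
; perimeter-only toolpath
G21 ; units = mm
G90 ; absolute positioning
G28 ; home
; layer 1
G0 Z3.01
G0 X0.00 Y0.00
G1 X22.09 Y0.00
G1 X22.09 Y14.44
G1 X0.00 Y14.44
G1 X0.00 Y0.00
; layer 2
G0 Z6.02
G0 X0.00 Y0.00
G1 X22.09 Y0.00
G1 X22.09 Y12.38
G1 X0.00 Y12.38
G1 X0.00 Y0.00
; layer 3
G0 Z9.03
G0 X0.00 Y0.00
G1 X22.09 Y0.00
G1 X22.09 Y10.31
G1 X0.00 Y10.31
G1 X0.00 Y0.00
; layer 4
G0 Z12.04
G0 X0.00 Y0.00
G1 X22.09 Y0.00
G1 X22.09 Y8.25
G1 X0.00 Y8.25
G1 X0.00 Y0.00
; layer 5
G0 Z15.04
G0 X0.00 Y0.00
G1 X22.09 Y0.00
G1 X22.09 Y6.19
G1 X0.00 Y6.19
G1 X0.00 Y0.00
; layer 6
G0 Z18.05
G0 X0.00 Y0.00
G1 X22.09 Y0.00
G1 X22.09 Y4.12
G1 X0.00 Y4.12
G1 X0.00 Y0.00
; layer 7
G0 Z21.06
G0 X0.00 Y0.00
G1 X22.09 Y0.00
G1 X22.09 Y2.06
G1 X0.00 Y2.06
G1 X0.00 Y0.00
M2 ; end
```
solid part
  facet normal 0.0000 0.0000 -1.0000
    outer loop
      vertex 22.09 16.50 0.00
      vertex 22.09 0.00 0.00
      vertex 0.00 0.00 0.00
    endloop
  endfacet
  facet normal 0.0000 0.0000 -1.0000
    outer loop
      vertex 0.00 16.50 0.00
      vertex 22.09 16.50 0.00
      vertex 0.00 0.00 0.00
    endloop
  endfacet
  facet normal 0.0000 -1.0000 0.0000
    outer loop
      vertex 0.00 0.00 0.00
      vertex 22.09 0.00 0.00
      vertex 22.09 0.00 24.07
    endloop
  endfacet
  facet normal 0.0000 -1.0000 0.0000
    outer loop
      vertex 0.00 0.00 0.00
      vertex 22.09 0.00 24.07
      vertex 0.00 0.00 24.07
    endloop
  endfacet
  facet normal 0.0000 0.8248 0.5654
    outer loop
      vertex 0.00 0.00 24.07
      vertex 22.09 0.00 24.07
      vertex 22.09 16.50 0.00
    endloop
  endfacet
  facet normal 0.0000 0.8248 0.5654
    outer loop
      vertex 0.00 0.00 24.07
      vertex 22.09 16.50 0.00
      vertex 0.00 16.50 0.00
    endloop
  endfacet
  facet normal -1.0000 0.0000 0.0000
    outer loop
      vertex 0.00 0.00 24.07
      vertex 0.00 16.50 0.00
      vertex 0.00 0.00 0.00
    endloop
  endfacet
  facet normal 1.0000 0.0000 0.0000
    outer loop
      vertex 22.09 0.00 0.00
      vertex 22.09 16.50 0.00
      vertex 22.09 0.00 24.07
    endloop
  endfacet
endsolid part

The G0 Z moves step by Δz≈3.01 mm. The G1 loops shrink linearly with z, so the solid tapers from its base footprint up to z≈24.1. Closing with a flat bottom cap and the tapered top and triangulating gives 8 facets — a wedge (ramp): 22.1 × 16.5 mm base, rising to 24.1 mm along the y=0 edge and sloping linearly to z=0 at y=16.5.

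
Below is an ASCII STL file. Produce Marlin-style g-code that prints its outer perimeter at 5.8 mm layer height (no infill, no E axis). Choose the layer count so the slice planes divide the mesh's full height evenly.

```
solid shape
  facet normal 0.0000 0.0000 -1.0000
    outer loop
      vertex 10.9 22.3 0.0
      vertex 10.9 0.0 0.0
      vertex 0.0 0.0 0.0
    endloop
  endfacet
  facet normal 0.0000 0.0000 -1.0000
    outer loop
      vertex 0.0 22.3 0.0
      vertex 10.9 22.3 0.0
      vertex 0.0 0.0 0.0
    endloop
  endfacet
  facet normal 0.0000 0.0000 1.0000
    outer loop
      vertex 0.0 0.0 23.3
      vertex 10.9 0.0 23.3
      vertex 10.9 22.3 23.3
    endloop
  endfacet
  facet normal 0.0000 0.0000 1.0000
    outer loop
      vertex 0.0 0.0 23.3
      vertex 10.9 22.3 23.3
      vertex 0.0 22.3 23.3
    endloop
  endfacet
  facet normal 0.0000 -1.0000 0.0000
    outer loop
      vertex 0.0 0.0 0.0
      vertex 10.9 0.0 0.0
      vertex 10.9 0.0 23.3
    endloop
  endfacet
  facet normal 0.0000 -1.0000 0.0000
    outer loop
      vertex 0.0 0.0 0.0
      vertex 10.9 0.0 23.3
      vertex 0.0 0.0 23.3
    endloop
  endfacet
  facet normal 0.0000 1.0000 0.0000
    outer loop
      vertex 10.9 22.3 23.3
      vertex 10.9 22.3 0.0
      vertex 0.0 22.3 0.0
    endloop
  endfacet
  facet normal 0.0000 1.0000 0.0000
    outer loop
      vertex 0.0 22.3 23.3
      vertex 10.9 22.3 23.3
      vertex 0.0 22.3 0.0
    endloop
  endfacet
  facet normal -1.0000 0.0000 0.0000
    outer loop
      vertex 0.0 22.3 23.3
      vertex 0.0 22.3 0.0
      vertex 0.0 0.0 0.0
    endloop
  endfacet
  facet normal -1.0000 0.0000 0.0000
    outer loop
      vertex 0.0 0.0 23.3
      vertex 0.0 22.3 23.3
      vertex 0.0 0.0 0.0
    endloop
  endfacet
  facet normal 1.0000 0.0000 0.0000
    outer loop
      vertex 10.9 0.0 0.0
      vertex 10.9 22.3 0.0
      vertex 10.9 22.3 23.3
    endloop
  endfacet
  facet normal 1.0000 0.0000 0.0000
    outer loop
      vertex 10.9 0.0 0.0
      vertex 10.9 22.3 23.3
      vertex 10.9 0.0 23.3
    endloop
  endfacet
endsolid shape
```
; perimeter-only toolpath
G21 ; units = mm
G90 ; absolute positioning
G28 ; home
; layer 1
G0 Z5.8
G0 X0.0 Y0.0
G1 X10.9 Y0.0
G1 X10.9 Y22.3
G1 X0.0 Y22.3
G1 X0.0 Y0.0
; layer 2
G0 Z11.7
G0 X0.0 Y0.0
G1 X10.9 Y0.0
G1 X10.9 Y22.3
G1 X0.0 Y22.3
G1 X0.0 Y0.0
; layer 3
G0 Z17.5
G0 X0.0 Y0.0
G1 X10.9 Y0.0
G1 X10.9 Y22.3
G1 X0.0 Y22.3
G1 X0.0 Y0.0
; layer 4
G0 Z23.3
G0 X0.0 Y0.0
G1 X10.9 Y0.0
G1 X10.9 Y22.3
G1 X0.0 Y22.3
G1 X0.0 Y0.0
M2 ; end

The solid is a rectangular box, roughly 10.9 × 22.3 mm footprint and 23.3 mm tall. Slicing at Δz = 5.8 mm — 4 equal slices spanning the solid's height, so layer i sits at z = i·h/4 — gives 4 non-empty perimeters. Each is a 4-segment closed polygon; G0 lifts to the layer z and rapids to the start vertex, then G1 traces the edges.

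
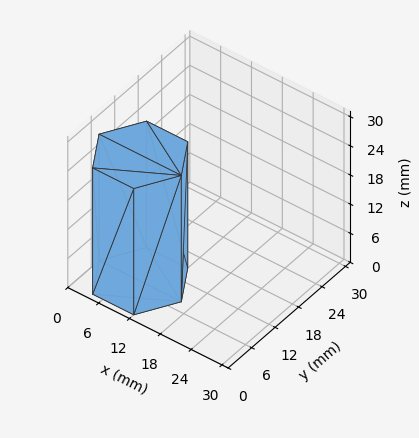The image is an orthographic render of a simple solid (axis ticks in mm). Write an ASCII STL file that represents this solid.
Reading the render: the shape is a regular 6-sided prism (a cylinder approximated with 6 flat sides), circumscribed radius ≈ 8 mm, height ≈ 26 mm (dimensions read to the nearest mm from the axis ticks). For the STL, each face is triangulated and given an outward normal.

solid part
  facet normal 0.0000 0.0000 -1.0000
    outer loop
      vertex 4.0 14.9 0.0
      vertex 12.0 14.9 0.0
      vertex 16.0 8.0 0.0
    endloop
  endfacet
  facet normal 0.0000 0.0000 -1.0000
    outer loop
      vertex 0.0 8.0 0.0
      vertex 4.0 14.9 0.0
      vertex 16.0 8.0 0.0
    endloop
  endfacet
  facet normal 0.0000 0.0000 -1.0000
    outer loop
      vertex 4.0 1.1 0.0
      vertex 0.0 8.0 0.0
      vertex 16.0 8.0 0.0
    endloop
  endfacet
  facet normal 0.0000 0.0000 -1.0000
    outer loop
      vertex 12.0 1.1 0.0
      vertex 4.0 1.1 0.0
      vertex 16.0 8.0 0.0
    endloop
  endfacet
  facet normal 0.0000 0.0000 1.0000
    outer loop
      vertex 16.0 8.0 26.0
      vertex 12.0 14.9 26.0
      vertex 4.0 14.9 26.0
    endloop
  endfacet
  facet normal 0.0000 0.0000 1.0000
    outer loop
      vertex 16.0 8.0 26.0
      vertex 4.0 14.9 26.0
      vertex 0.0 8.0 26.0
    endloop
  endfacet
  facet normal 0.0000 0.0000 1.0000
    outer loop
      vertex 16.0 8.0 26.0
      vertex 0.0 8.0 26.0
      vertex 4.0 1.1 26.0
    endloop
  endfacet
  facet normal 0.0000 0.0000 1.0000
    outer loop
      vertex 16.0 8.0 26.0
      vertex 4.0 1.1 26.0
      vertex 12.0 1.1 26.0
    endloop
  endfacet
  facet normal 0.8651 0.5015 0.0000
    outer loop
      vertex 16.0 8.0 0.0
      vertex 12.0 14.9 0.0
      vertex 12.0 14.9 26.0
    endloop
  endfacet
  facet normal 0.8651 0.5015 0.0000
    outer loop
      vertex 16.0 8.0 0.0
      vertex 12.0 14.9 26.0
      vertex 16.0 8.0 26.0
    endloop
  endfacet
  facet normal 0.0000 1.0000 0.0000
    outer loop
      vertex 12.0 14.9 0.0
      vertex 4.0 14.9 0.0
      vertex 4.0 14.9 26.0
    endloop
  endfacet
  facet normal 0.0000 1.0000 0.0000
    outer loop
      vertex 12.0 14.9 0.0
      vertex 4.0 14.9 26.0
      vertex 12.0 14.9 26.0
    endloop
  endfacet
  facet normal -0.8651 0.5015 0.0000
    outer loop
      vertex 4.0 14.9 0.0
      vertex 0.0 8.0 0.0
      vertex 0.0 8.0 26.0
    endloop
  endfacet
  facet normal -0.8651 0.5015 0.0000
    outer loop
      vertex 4.0 14.9 0.0
      vertex 0.0 8.0 26.0
      vertex 4.0 14.9 26.0
    endloop
  endfacet
  facet normal -0.8651 -0.5015 0.0000
    outer loop
      vertex 0.0 8.0 0.0
      vertex 4.0 1.1 0.0
      vertex 4.0 1.1 26.0
    endloop
  endfacet
  facet normal -0.8651 -0.5015 0.0000
    outer loop
      vertex 0.0 8.0 0.0
      vertex 4.0 1.1 26.0
      vertex 0.0 8.0 26.0
    endloop
  endfacet
  facet normal 0.0000 -1.0000 0.0000
    outer loop
      vertex 4.0 1.1 0.0
      vertex 12.0 1.1 0.0
      vertex 12.0 1.1 26.0
    endloop
  endfacet
  facet normal 0.0000 -1.0000 0.0000
    outer loop
      vertex 4.0 1.1 0.0
      vertex 12.0 1.1 26.0
      vertex 4.0 1.1 26.0
    endloop
  endfacet
  facet normal 0.8651 -0.5015 0.0000
    outer loop
      vertex 12.0 1.1 0.0
      vertex 16.0 8.0 0.0
      vertex 16.0 8.0 26.0
    endloop
  endfacet
  facet normal 0.8651 -0.5015 0.0000
    outer loop
      vertex 12.0 1.1 0.0
      vertex 16.0 8.0 26.0
      vertex 12.0 1.1 26.0
    endloop
  endfacet
endsolid part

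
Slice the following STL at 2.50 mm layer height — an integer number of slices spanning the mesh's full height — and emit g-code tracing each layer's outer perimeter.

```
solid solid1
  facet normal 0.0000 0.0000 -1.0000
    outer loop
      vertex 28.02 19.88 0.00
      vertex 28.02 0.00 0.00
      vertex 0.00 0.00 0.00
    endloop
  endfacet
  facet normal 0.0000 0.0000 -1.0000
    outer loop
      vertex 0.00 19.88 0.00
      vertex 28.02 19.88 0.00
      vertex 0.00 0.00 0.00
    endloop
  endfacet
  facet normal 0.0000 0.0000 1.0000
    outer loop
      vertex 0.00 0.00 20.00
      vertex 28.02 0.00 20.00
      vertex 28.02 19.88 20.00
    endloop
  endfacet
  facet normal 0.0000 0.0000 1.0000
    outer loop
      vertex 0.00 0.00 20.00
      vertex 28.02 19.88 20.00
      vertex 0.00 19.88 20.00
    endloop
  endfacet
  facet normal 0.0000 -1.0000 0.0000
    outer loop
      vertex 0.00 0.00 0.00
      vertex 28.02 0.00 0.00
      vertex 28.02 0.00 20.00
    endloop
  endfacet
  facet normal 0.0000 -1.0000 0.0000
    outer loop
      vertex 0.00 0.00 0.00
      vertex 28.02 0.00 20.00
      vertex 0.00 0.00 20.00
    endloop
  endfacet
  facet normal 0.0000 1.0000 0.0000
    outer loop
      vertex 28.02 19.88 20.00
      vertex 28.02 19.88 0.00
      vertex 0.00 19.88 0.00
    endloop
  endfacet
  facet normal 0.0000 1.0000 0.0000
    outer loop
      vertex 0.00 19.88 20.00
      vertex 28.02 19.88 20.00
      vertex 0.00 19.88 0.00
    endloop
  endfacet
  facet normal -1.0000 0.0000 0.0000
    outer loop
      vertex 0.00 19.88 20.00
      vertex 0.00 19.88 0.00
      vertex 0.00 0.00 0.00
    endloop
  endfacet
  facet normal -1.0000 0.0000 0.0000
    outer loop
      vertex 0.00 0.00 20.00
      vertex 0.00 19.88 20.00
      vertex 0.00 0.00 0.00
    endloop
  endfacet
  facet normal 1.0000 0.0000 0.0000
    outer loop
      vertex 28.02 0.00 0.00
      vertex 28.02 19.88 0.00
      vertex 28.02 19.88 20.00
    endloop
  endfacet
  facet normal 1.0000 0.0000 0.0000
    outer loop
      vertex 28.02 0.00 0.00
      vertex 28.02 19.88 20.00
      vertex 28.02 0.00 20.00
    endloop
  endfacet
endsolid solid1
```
; perimeter-only toolpath
G21 ; units = mm
G90 ; absolute positioning
G28 ; home
; layer 1
G0 Z2.50
G0 X0.00 Y0.00
G1 X28.02 Y0.00
G1 X28.02 Y19.88
G1 X0.00 Y19.88
G1 X0.00 Y0.00
; layer 2
G0 Z5.00
G0 X0.00 Y0.00
G1 X28.02 Y0.00
G1 X28.02 Y19.88
G1 X0.00 Y19.88
G1 X0.00 Y0.00
; layer 3
G0 Z7.50
G0 X0.00 Y0.00
G1 X28.02 Y0.00
G1 X28.02 Y19.88
G1 X0.00 Y19.88
G1 X0.00 Y0.00
; layer 4
G0 Z10.00
G0 X0.00 Y0.00
G1 X28.02 Y0.00
G1 X28.02 Y19.88
G1 X0.00 Y19.88
G1 X0.00 Y0.00
; layer 5
G0 Z12.50
G0 X0.00 Y0.00
G1 X28.02 Y0.00
G1 X28.02 Y19.88
G1 X0.00 Y19.88
G1 X0.00 Y0.00
; layer 6
G0 Z15.00
G0 X0.00 Y0.00
G1 X28.02 Y0.00
G1 X28.02 Y19.88
G1 X0.00 Y19.88
G1 X0.00 Y0.00
; layer 7
G0 Z17.50
G0 X0.00 Y0.00
G1 X28.02 Y0.00
G1 X28.02 Y19.88
G1 X0.00 Y19.88
G1 X0.00 Y0.00
; layer 8
G0 Z20.00
G0 X0.00 Y0.00
G1 X28.02 Y0.00
G1 X28.02 Y19.88
G1 X0.00 Y19.88
G1 X0.00 Y0.00
M2 ; end

The solid is a rectangular box, roughly 28 × 19.9 mm footprint and 20 mm tall. Slicing at Δz = 2.50 mm — 8 equal slices spanning the solid's height, so layer i sits at z = i·h/8 — gives 8 non-empty perimeters. Each is a 4-segment closed polygon; G0 lifts to the layer z and rapids to the start vertex, then G1 traces the edges.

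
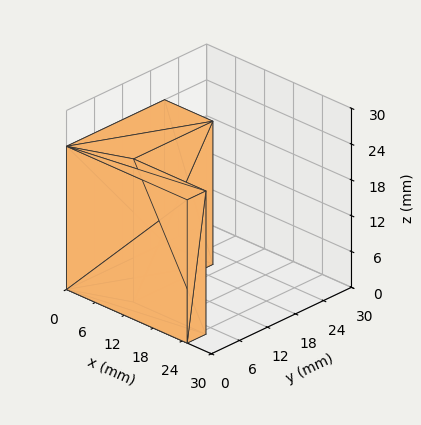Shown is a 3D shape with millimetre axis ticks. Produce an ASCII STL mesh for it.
Reading the render: the shape is an L-shaped prism: outer 25 × 21 mm, arm thicknesses ≈ 4 mm (horizontal) and 10 mm (vertical), extruded 24 mm in z (dimensions read to the nearest mm from the axis ticks). For the STL, each face is triangulated and given an outward normal.

solid part
  facet normal 0.0000 0.0000 -1.0000
    outer loop
      vertex 25.00 4.00 0.00
      vertex 25.00 0.00 0.00
      vertex 0.00 0.00 0.00
    endloop
  endfacet
  facet normal 0.0000 0.0000 -1.0000
    outer loop
      vertex 10.00 4.00 0.00
      vertex 25.00 4.00 0.00
      vertex 0.00 0.00 0.00
    endloop
  endfacet
  facet normal 0.0000 0.0000 -1.0000
    outer loop
      vertex 10.00 21.00 0.00
      vertex 10.00 4.00 0.00
      vertex 0.00 0.00 0.00
    endloop
  endfacet
  facet normal 0.0000 0.0000 -1.0000
    outer loop
      vertex 0.00 21.00 0.00
      vertex 10.00 21.00 0.00
      vertex 0.00 0.00 0.00
    endloop
  endfacet
  facet normal 0.0000 0.0000 1.0000
    outer loop
      vertex 0.00 0.00 24.00
      vertex 25.00 0.00 24.00
      vertex 25.00 4.00 24.00
    endloop
  endfacet
  facet normal 0.0000 0.0000 1.0000
    outer loop
      vertex 0.00 0.00 24.00
      vertex 25.00 4.00 24.00
      vertex 10.00 4.00 24.00
    endloop
  endfacet
  facet normal 0.0000 0.0000 1.0000
    outer loop
      vertex 0.00 0.00 24.00
      vertex 10.00 4.00 24.00
      vertex 10.00 21.00 24.00
    endloop
  endfacet
  facet normal 0.0000 0.0000 1.0000
    outer loop
      vertex 0.00 0.00 24.00
      vertex 10.00 21.00 24.00
      vertex 0.00 21.00 24.00
    endloop
  endfacet
  facet normal 0.0000 -1.0000 0.0000
    outer loop
      vertex 0.00 0.00 0.00
      vertex 25.00 0.00 0.00
      vertex 25.00 0.00 24.00
    endloop
  endfacet
  facet normal 0.0000 -1.0000 0.0000
    outer loop
      vertex 0.00 0.00 0.00
      vertex 25.00 0.00 24.00
      vertex 0.00 0.00 24.00
    endloop
  endfacet
  facet normal 1.0000 0.0000 0.0000
    outer loop
      vertex 25.00 0.00 0.00
      vertex 25.00 4.00 0.00
      vertex 25.00 4.00 24.00
    endloop
  endfacet
  facet normal 1.0000 0.0000 0.0000
    outer loop
      vertex 25.00 0.00 0.00
      vertex 25.00 4.00 24.00
      vertex 25.00 0.00 24.00
    endloop
  endfacet
  facet normal 0.0000 1.0000 0.0000
    outer loop
      vertex 25.00 4.00 0.00
      vertex 10.00 4.00 0.00
      vertex 10.00 4.00 24.00
    endloop
  endfacet
  facet normal 0.0000 1.0000 0.0000
    outer loop
      vertex 25.00 4.00 0.00
      vertex 10.00 4.00 24.00
      vertex 25.00 4.00 24.00
    endloop
  endfacet
  facet normal 1.0000 0.0000 0.0000
    outer loop
      vertex 10.00 4.00 0.00
      vertex 10.00 21.00 0.00
      vertex 10.00 21.00 24.00
    endloop
  endfacet
  facet normal 1.0000 0.0000 0.0000
    outer loop
      vertex 10.00 4.00 0.00
      vertex 10.00 21.00 24.00
      vertex 10.00 4.00 24.00
    endloop
  endfacet
  facet normal 0.0000 1.0000 0.0000
    outer loop
      vertex 10.00 21.00 0.00
      vertex 0.00 21.00 0.00
      vertex 0.00 21.00 24.00
    endloop
  endfacet
  facet normal 0.0000 1.0000 0.0000
    outer loop
      vertex 10.00 21.00 0.00
      vertex 0.00 21.00 24.00
      vertex 10.00 21.00 24.00
    endloop
  endfacet
  facet normal -1.0000 0.0000 0.0000
    outer loop
      vertex 0.00 21.00 0.00
      vertex 0.00 0.00 0.00
      vertex 0.00 0.00 24.00
    endloop
  endfacet
  facet normal -1.0000 0.0000 0.0000
    outer loop
      vertex 0.00 21.00 0.00
      vertex 0.00 0.00 24.00
      vertex 0.00 21.00 24.00
    endloop
  endfacet
endsolid part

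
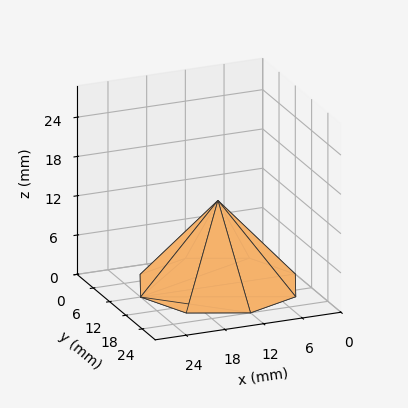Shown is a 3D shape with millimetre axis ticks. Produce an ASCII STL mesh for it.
Reading the render: the shape is a regular 8-sided pyramid, base circumscribed radius ≈ 12 mm, apex at z ≈ 13 mm (dimensions read to the nearest mm from the axis ticks). For the STL, each face is triangulated and given an outward normal.

solid part
  facet normal 0.0000 0.0000 -1.0000
    outer loop
      vertex 12.00 24.00 0.00
      vertex 20.49 20.49 0.00
      vertex 24.00 12.00 0.00
    endloop
  endfacet
  facet normal 0.0000 0.0000 -1.0000
    outer loop
      vertex 3.51 20.49 0.00
      vertex 12.00 24.00 0.00
      vertex 24.00 12.00 0.00
    endloop
  endfacet
  facet normal 0.0000 0.0000 -1.0000
    outer loop
      vertex 0.00 12.00 0.00
      vertex 3.51 20.49 0.00
      vertex 24.00 12.00 0.00
    endloop
  endfacet
  facet normal 0.0000 0.0000 -1.0000
    outer loop
      vertex 3.51 3.51 0.00
      vertex 0.00 12.00 0.00
      vertex 24.00 12.00 0.00
    endloop
  endfacet
  facet normal 0.0000 0.0000 -1.0000
    outer loop
      vertex 12.00 0.00 0.00
      vertex 3.51 3.51 0.00
      vertex 24.00 12.00 0.00
    endloop
  endfacet
  facet normal 0.0000 0.0000 -1.0000
    outer loop
      vertex 20.49 3.51 0.00
      vertex 12.00 0.00 0.00
      vertex 24.00 12.00 0.00
    endloop
  endfacet
  facet normal 0.7031 0.2907 0.6490
    outer loop
      vertex 24.00 12.00 0.00
      vertex 20.49 20.49 0.00
      vertex 12.00 12.00 13.00
    endloop
  endfacet
  facet normal 0.2907 0.7031 0.6490
    outer loop
      vertex 20.49 20.49 0.00
      vertex 12.00 24.00 0.00
      vertex 12.00 12.00 13.00
    endloop
  endfacet
  facet normal -0.2907 0.7031 0.6490
    outer loop
      vertex 12.00 24.00 0.00
      vertex 3.51 20.49 0.00
      vertex 12.00 12.00 13.00
    endloop
  endfacet
  facet normal -0.7031 0.2907 0.6490
    outer loop
      vertex 3.51 20.49 0.00
      vertex 0.00 12.00 0.00
      vertex 12.00 12.00 13.00
    endloop
  endfacet
  facet normal -0.7031 -0.2907 0.6490
    outer loop
      vertex 0.00 12.00 0.00
      vertex 3.51 3.51 0.00
      vertex 12.00 12.00 13.00
    endloop
  endfacet
  facet normal -0.2907 -0.7031 0.6490
    outer loop
      vertex 3.51 3.51 0.00
      vertex 12.00 0.00 0.00
      vertex 12.00 12.00 13.00
    endloop
  endfacet
  facet normal 0.2907 -0.7031 0.6490
    outer loop
      vertex 12.00 0.00 0.00
      vertex 20.49 3.51 0.00
      vertex 12.00 12.00 13.00
    endloop
  endfacet
  facet normal 0.7031 -0.2907 0.6490
    outer loop
      vertex 20.49 3.51 0.00
      vertex 24.00 12.00 0.00
      vertex 12.00 12.00 13.00
    endloop
  endfacet
endsolid part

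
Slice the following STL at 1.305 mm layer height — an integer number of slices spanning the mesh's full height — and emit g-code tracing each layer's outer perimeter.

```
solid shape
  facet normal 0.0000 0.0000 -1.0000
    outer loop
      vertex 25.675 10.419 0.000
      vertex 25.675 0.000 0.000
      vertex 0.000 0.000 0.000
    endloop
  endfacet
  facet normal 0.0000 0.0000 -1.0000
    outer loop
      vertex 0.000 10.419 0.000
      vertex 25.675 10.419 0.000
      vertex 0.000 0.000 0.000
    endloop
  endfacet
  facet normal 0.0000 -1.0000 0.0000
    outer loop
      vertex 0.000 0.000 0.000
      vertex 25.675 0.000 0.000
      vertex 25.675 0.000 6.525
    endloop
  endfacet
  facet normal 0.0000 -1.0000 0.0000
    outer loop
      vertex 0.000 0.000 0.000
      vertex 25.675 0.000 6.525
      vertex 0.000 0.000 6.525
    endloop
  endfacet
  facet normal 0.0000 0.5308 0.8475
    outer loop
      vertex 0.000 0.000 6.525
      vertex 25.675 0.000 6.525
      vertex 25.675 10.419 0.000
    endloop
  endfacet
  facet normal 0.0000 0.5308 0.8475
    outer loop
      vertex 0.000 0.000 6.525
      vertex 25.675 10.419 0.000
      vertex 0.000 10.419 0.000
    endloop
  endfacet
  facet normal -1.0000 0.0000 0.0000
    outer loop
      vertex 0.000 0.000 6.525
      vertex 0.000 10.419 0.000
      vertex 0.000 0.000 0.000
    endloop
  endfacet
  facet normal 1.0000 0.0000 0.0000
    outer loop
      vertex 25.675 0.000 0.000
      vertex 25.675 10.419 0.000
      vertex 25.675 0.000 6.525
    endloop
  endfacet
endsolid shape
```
; perimeter-only toolpath
G21 ; units = mm
G90 ; absolute positioning
G28 ; home
; layer 1
G0 Z1.305
G0 X0.000 Y0.000
G1 X25.675 Y0.000
G1 X25.675 Y8.335
G1 X0.000 Y8.335
G1 X0.000 Y0.000
; layer 2
G0 Z2.610
G0 X0.000 Y0.000
G1 X25.675 Y0.000
G1 X25.675 Y6.251
G1 X0.000 Y6.251
G1 X0.000 Y0.000
; layer 3
G0 Z3.915
G0 X0.000 Y0.000
G1 X25.675 Y0.000
G1 X25.675 Y4.168
G1 X0.000 Y4.168
G1 X0.000 Y0.000
; layer 4
G0 Z5.220
G0 X0.000 Y0.000
G1 X25.675 Y0.000
G1 X25.675 Y2.084
G1 X0.000 Y2.084
G1 X0.000 Y0.000
M2 ; end

The solid is a wedge (ramp): 25.7 × 10.4 mm base, rising to 6.53 mm along the y=0 edge and sloping linearly to z=0 at y=10.4. Slicing at Δz = 1.305 mm — 5 equal slices spanning the solid's height, so layer i sits at z = i·h/5 — gives 4 non-empty perimeters. Each is a 4-segment closed polygon; G0 lifts to the layer z and rapids to the start vertex, then G1 traces the edges. The cross-section shrinks linearly with z (the slice at the apex is degenerate and omitted).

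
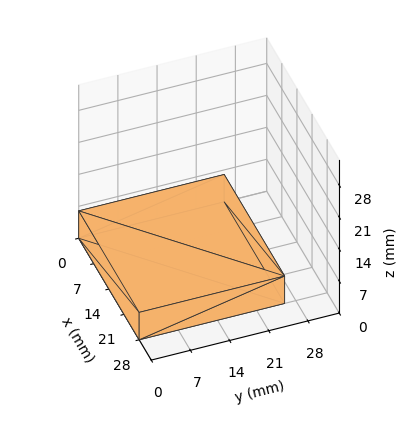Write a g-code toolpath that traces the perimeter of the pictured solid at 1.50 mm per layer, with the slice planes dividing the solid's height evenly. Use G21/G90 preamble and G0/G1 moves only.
Reading the render: the shape is a rectangular box, roughly 28 × 26 mm footprint and 6 mm tall (dimensions read to the nearest mm from the axis ticks). For the g-code, the solid's height is divided into equal slices at the stated Δz and each level perimeter traced with G1 moves after a G0 lift.

; perimeter-only toolpath
G21 ; units = mm
G90 ; absolute positioning
G28 ; home
; layer 1
G0 Z1.50
G0 X0.00 Y0.00
G1 X28.00 Y0.00
G1 X28.00 Y26.00
G1 X0.00 Y26.00
G1 X0.00 Y0.00
; layer 2
G0 Z3.00
G0 X0.00 Y0.00
G1 X28.00 Y0.00
G1 X28.00 Y26.00
G1 X0.00 Y26.00
G1 X0.00 Y0.00
; layer 3
G0 Z4.50
G0 X0.00 Y0.00
G1 X28.00 Y0.00
G1 X28.00 Y26.00
G1 X0.00 Y26.00
G1 X0.00 Y0.00
; layer 4
G0 Z6.00
G0 X0.00 Y0.00
G1 X28.00 Y0.00
G1 X28.00 Y26.00
G1 X0.00 Y26.00
G1 X0.00 Y0.00
M2 ; end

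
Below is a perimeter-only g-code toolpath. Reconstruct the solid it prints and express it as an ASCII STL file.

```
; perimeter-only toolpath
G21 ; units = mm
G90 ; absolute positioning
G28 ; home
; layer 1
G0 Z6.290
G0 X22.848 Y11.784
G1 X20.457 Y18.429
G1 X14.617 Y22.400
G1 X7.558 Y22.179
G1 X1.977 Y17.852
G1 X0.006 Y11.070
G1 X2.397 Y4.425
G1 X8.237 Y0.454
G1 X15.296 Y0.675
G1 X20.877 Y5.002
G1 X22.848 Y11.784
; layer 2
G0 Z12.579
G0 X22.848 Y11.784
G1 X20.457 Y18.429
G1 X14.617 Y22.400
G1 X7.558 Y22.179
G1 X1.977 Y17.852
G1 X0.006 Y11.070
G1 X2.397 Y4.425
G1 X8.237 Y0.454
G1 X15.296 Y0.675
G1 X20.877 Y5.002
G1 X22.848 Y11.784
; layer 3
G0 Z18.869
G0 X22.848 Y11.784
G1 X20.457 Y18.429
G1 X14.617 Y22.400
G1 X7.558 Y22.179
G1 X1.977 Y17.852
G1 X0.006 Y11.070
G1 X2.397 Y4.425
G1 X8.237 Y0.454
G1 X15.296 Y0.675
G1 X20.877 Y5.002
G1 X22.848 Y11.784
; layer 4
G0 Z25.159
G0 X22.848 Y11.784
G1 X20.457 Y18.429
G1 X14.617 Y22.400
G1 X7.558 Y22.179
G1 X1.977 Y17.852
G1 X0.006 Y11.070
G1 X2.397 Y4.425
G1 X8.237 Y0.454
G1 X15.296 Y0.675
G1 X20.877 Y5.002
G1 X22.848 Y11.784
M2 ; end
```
solid part
  facet normal 0.0000 0.0000 -1.0000
    outer loop
      vertex 14.617 22.400 0.000
      vertex 20.457 18.429 0.000
      vertex 22.848 11.784 0.000
    endloop
  endfacet
  facet normal 0.0000 0.0000 -1.0000
    outer loop
      vertex 7.558 22.179 0.000
      vertex 14.617 22.400 0.000
      vertex 22.848 11.784 0.000
    endloop
  endfacet
  facet normal 0.0000 0.0000 -1.0000
    outer loop
      vertex 1.977 17.852 0.000
      vertex 7.558 22.179 0.000
      vertex 22.848 11.784 0.000
    endloop
  endfacet
  facet normal 0.0000 0.0000 -1.0000
    outer loop
      vertex 0.006 11.070 0.000
      vertex 1.977 17.852 0.000
      vertex 22.848 11.784 0.000
    endloop
  endfacet
  facet normal 0.0000 0.0000 -1.0000
    outer loop
      vertex 2.397 4.425 0.000
      vertex 0.006 11.070 0.000
      vertex 22.848 11.784 0.000
    endloop
  endfacet
  facet normal 0.0000 0.0000 -1.0000
    outer loop
      vertex 8.237 0.454 0.000
      vertex 2.397 4.425 0.000
      vertex 22.848 11.784 0.000
    endloop
  endfacet
  facet normal 0.0000 0.0000 -1.0000
    outer loop
      vertex 15.296 0.675 0.000
      vertex 8.237 0.454 0.000
      vertex 22.848 11.784 0.000
    endloop
  endfacet
  facet normal 0.0000 0.0000 -1.0000
    outer loop
      vertex 20.877 5.002 0.000
      vertex 15.296 0.675 0.000
      vertex 22.848 11.784 0.000
    endloop
  endfacet
  facet normal 0.0000 0.0000 1.0000
    outer loop
      vertex 22.848 11.784 25.159
      vertex 20.457 18.429 25.159
      vertex 14.617 22.400 25.159
    endloop
  endfacet
  facet normal 0.0000 0.0000 1.0000
    outer loop
      vertex 22.848 11.784 25.159
      vertex 14.617 22.400 25.159
      vertex 7.558 22.179 25.159
    endloop
  endfacet
  facet normal 0.0000 0.0000 1.0000
    outer loop
      vertex 22.848 11.784 25.159
      vertex 7.558 22.179 25.159
      vertex 1.977 17.852 25.159
    endloop
  endfacet
  facet normal 0.0000 0.0000 1.0000
    outer loop
      vertex 22.848 11.784 25.159
      vertex 1.977 17.852 25.159
      vertex 0.006 11.070 25.159
    endloop
  endfacet
  facet normal 0.0000 0.0000 1.0000
    outer loop
      vertex 22.848 11.784 25.159
      vertex 0.006 11.070 25.159
      vertex 2.397 4.425 25.159
    endloop
  endfacet
  facet normal 0.0000 0.0000 1.0000
    outer loop
      vertex 22.848 11.784 25.159
      vertex 2.397 4.425 25.159
      vertex 8.237 0.454 25.159
    endloop
  endfacet
  facet normal 0.0000 0.0000 1.0000
    outer loop
      vertex 22.848 11.784 25.159
      vertex 8.237 0.454 25.159
      vertex 15.296 0.675 25.159
    endloop
  endfacet
  facet normal 0.0000 0.0000 1.0000
    outer loop
      vertex 22.848 11.784 25.159
      vertex 15.296 0.675 25.159
      vertex 20.877 5.002 25.159
    endloop
  endfacet
  facet normal 0.9409 0.3386 0.0000
    outer loop
      vertex 22.848 11.784 0.000
      vertex 20.457 18.429 0.000
      vertex 20.457 18.429 25.159
    endloop
  endfacet
  facet normal 0.9409 0.3386 0.0000
    outer loop
      vertex 22.848 11.784 0.000
      vertex 20.457 18.429 25.159
      vertex 22.848 11.784 25.159
    endloop
  endfacet
  facet normal 0.5623 0.8269 0.0000
    outer loop
      vertex 20.457 18.429 0.000
      vertex 14.617 22.400 0.000
      vertex 14.617 22.400 25.159
    endloop
  endfacet
  facet normal 0.5623 0.8269 0.0000
    outer loop
      vertex 20.457 18.429 0.000
      vertex 14.617 22.400 25.159
      vertex 20.457 18.429 25.159
    endloop
  endfacet
  facet normal -0.0313 0.9995 0.0000
    outer loop
      vertex 14.617 22.400 0.000
      vertex 7.558 22.179 0.000
      vertex 7.558 22.179 25.159
    endloop
  endfacet
  facet normal -0.0313 0.9995 0.0000
    outer loop
      vertex 14.617 22.400 0.000
      vertex 7.558 22.179 25.159
      vertex 14.617 22.400 25.159
    endloop
  endfacet
  facet normal -0.6127 0.7903 0.0000
    outer loop
      vertex 7.558 22.179 0.000
      vertex 1.977 17.852 0.000
      vertex 1.977 17.852 25.159
    endloop
  endfacet
  facet normal -0.6127 0.7903 0.0000
    outer loop
      vertex 7.558 22.179 0.000
      vertex 1.977 17.852 25.159
      vertex 7.558 22.179 25.159
    endloop
  endfacet
  facet normal -0.9603 0.2791 0.0000
    outer loop
      vertex 1.977 17.852 0.000
      vertex 0.006 11.070 0.000
      vertex 0.006 11.070 25.159
    endloop
  endfacet
  facet normal -0.9603 0.2791 0.0000
    outer loop
      vertex 1.977 17.852 0.000
      vertex 0.006 11.070 25.159
      vertex 1.977 17.852 25.159
    endloop
  endfacet
  facet normal -0.9409 -0.3386 0.0000
    outer loop
      vertex 0.006 11.070 0.000
      vertex 2.397 4.425 0.000
      vertex 2.397 4.425 25.159
    endloop
  endfacet
  facet normal -0.9409 -0.3386 0.0000
    outer loop
      vertex 0.006 11.070 0.000
      vertex 2.397 4.425 25.159
      vertex 0.006 11.070 25.159
    endloop
  endfacet
  facet normal -0.5623 -0.8269 0.0000
    outer loop
      vertex 2.397 4.425 0.000
      vertex 8.237 0.454 0.000
      vertex 8.237 0.454 25.159
    endloop
  endfacet
  facet normal -0.5623 -0.8269 0.0000
    outer loop
      vertex 2.397 4.425 0.000
      vertex 8.237 0.454 25.159
      vertex 2.397 4.425 25.159
    endloop
  endfacet
  facet normal 0.0313 -0.9995 0.0000
    outer loop
      vertex 8.237 0.454 0.000
      vertex 15.296 0.675 0.000
      vertex 15.296 0.675 25.159
    endloop
  endfacet
  facet normal 0.0313 -0.9995 0.0000
    outer loop
      vertex 8.237 0.454 0.000
      vertex 15.296 0.675 25.159
      vertex 8.237 0.454 25.159
    endloop
  endfacet
  facet normal 0.6127 -0.7903 0.0000
    outer loop
      vertex 15.296 0.675 0.000
      vertex 20.877 5.002 0.000
      vertex 20.877 5.002 25.159
    endloop
  endfacet
  facet normal 0.6127 -0.7903 0.0000
    outer loop
      vertex 15.296 0.675 0.000
      vertex 20.877 5.002 25.159
      vertex 15.296 0.675 25.159
    endloop
  endfacet
  facet normal 0.9603 -0.2791 0.0000
    outer loop
      vertex 20.877 5.002 0.000
      vertex 22.848 11.784 0.000
      vertex 22.848 11.784 25.159
    endloop
  endfacet
  facet normal 0.9603 -0.2791 0.0000
    outer loop
      vertex 20.877 5.002 0.000
      vertex 22.848 11.784 25.159
      vertex 20.877 5.002 25.159
    endloop
  endfacet
endsolid part

The G0 Z moves step by Δz≈6.290 mm. Every layer's G1 loop is the same polygon, so the solid is a straight extrusion of it from z=0 to z≈25.2. Closing with flat bottom and top caps and triangulating gives 36 facets — a regular 10-sided prism (a cylinder approximated with 10 flat sides), circumscribed radius ≈ 11.4 mm, height ≈ 25.2 mm.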